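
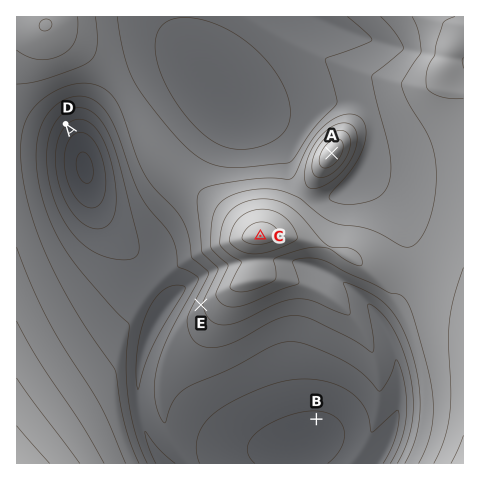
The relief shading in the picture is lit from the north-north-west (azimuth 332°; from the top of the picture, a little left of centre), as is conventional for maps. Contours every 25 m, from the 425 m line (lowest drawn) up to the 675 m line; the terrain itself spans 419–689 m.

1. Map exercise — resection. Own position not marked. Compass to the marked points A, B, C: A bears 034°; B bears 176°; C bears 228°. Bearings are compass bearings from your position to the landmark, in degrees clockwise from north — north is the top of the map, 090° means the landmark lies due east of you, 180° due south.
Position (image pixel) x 301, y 199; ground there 600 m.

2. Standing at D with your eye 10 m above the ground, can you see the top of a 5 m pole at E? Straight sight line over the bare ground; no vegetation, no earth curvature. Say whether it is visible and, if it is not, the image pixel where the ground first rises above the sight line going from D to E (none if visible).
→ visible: true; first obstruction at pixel None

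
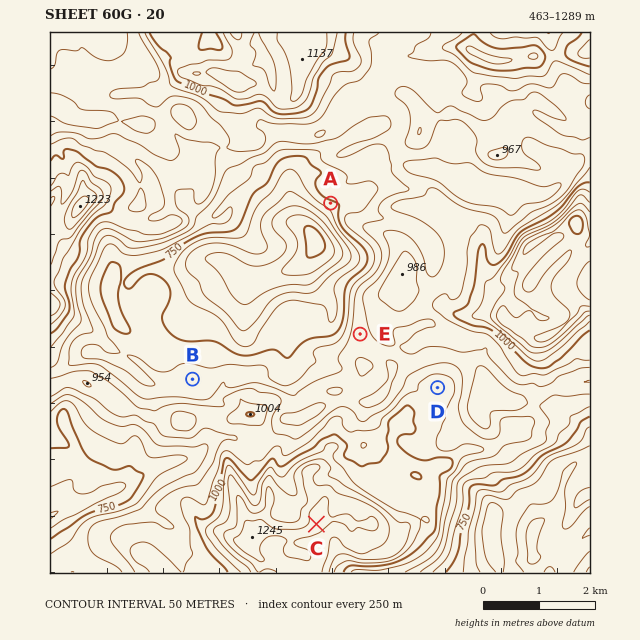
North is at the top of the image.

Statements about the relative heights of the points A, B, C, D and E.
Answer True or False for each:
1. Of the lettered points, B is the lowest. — False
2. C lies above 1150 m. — True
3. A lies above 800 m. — False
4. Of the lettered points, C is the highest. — True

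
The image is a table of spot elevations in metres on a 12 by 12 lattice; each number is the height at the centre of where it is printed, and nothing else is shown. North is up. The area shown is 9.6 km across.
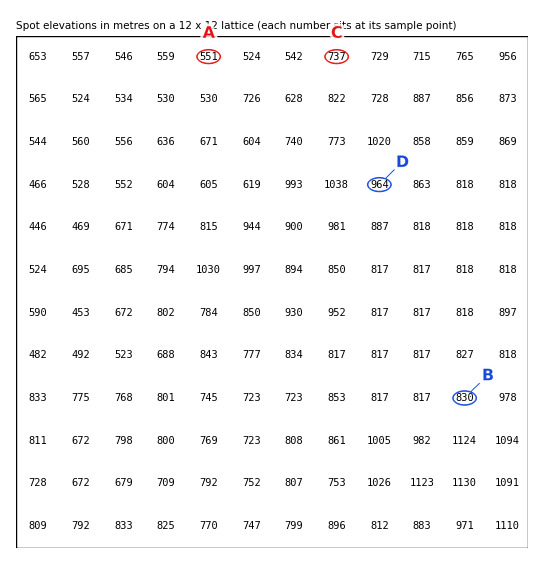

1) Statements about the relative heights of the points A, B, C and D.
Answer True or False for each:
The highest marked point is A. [False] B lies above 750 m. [True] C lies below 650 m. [False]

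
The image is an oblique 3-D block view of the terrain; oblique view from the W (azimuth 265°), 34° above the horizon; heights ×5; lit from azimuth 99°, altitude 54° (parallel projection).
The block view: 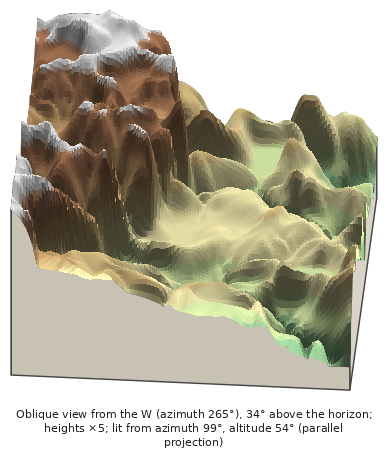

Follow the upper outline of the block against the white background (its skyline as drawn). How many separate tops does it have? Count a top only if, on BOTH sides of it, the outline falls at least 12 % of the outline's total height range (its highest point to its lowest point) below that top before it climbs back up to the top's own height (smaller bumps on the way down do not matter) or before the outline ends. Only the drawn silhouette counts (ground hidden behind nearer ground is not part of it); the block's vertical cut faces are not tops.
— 2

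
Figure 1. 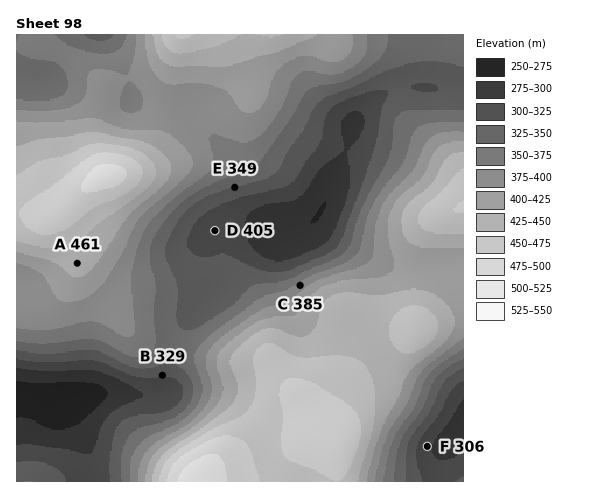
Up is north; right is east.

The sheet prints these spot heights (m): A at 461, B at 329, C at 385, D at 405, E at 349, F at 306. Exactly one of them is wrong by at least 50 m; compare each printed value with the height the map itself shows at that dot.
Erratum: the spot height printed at D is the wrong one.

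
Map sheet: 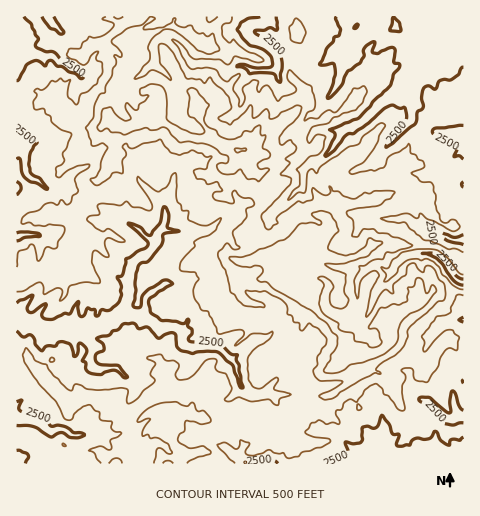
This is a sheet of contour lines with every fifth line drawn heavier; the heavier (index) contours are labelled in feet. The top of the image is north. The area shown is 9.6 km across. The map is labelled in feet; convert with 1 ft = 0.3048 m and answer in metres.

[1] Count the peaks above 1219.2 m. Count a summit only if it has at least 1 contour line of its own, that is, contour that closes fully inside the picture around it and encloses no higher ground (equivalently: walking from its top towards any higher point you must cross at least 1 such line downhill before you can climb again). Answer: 2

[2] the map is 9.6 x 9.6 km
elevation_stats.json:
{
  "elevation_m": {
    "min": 680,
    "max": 1380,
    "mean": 950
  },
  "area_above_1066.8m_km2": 20.4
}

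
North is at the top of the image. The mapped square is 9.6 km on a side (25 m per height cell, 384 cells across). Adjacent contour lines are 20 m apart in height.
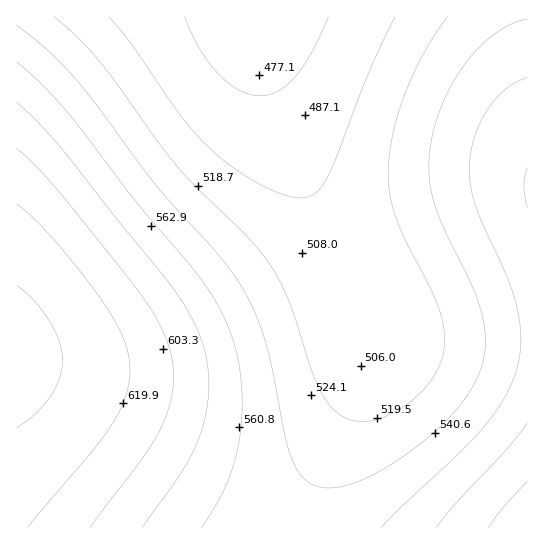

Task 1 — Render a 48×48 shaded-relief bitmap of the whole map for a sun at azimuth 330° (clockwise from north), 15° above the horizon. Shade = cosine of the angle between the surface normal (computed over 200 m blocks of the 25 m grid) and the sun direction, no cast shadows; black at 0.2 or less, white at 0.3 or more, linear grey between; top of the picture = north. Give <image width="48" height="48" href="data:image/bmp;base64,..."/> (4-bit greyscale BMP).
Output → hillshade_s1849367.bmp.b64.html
<image width="48" height="48" href="data:image/bmp;base64,Qk32BAAAAAAAAHYAAAAoAAAAMAAAADAAAAABAAQAAAAAAIAEAAATCwAAEwsAABAAAAAAAAAAAAAAABEREQAiIiIAMzMzAERERABVVVUAZmZmAHd3dwCIiIgAmZmZAKqqqgC7u7sAzMzMAN3d3QDu7u4A////AHdmZmZVVWZmZnd4iJmqq7vMzMzdzMzMy3dmZmZVVVZmZnd4iJmaq7vMzM3d3czMzHdmZmZVVVVmZmd3iJmaq7vMzd3d3d3czHdmZmZVVVVWZmd3iImaq7vMzd3d3d3dzHdmZmZVVVVVZmZ3eImaqrvMzd3d3d3d3Hd2ZmZlVVVVZmZ3eIiZqrvMzd3d3d3d3Xd2ZmZmVVVVZmZneIiZqrvMzd3d3u3d3Xd3ZmZmZVVVZmZnd4iZqqu8zd3d3u7d3Xd3dmZmZmZmZmZnd4iJmqu8zN3d3u7d3Xd3d2ZmZmZmZmZnd4iJmqu7zN3d3d3d3Yd3d3ZmZmZmZmZnd3iJmaq7zM3d3d3d3Yh3d3d2ZmZmZmZnd3iImaq7vMzd3d3d3YiHd3d3d2ZmZmZ3d3iImaqru8zM3d3d3YiIh3d3d3d3Znd3d3iImZqru7zMzN3d3IiIiId3d3d3d3d3d3iIiZmqu7vMzMzMzIiIiIiIh3d3d3d3d4iIiZmqqru7vMzMzJiIiIiIiIiIh3d3eIiIiJmaqqu7u7u7u5mZiIiIiIiIiIiIiIiIiJmZqqqqu7u7u5mZmZmZmIiIiIiIiIiIiImZmaqqqqq7u5mZmZmZmZmZmIiIiIiIiImZmZqqqqqqqpmZmZmZmZmZmZmIiIiIiIiZmZmZqqqqqpmZmZmZmZmZmZmZmIiIiIiZmZmZmaqqqpmZmZmZmZmZmZmZmZiIiIiZmZmZmZmaqpmZmZmZmqqqmZmZmZmZmJmZmZmZmZmZmqqZmZmaqqqqqqmZmZmZmZmZmZmZmZmZmaqpmZqqqqqqqqqpmZmZmZmZmZmZmZmZmaqqqqqqqqqqqqqqqZmZmZmZmZmZmZmZmaqqqqqqqqqqqqqqqpmZmZmZmZmZmZmZmaqqqqqqqqqqqqqqqqqZmZmZmZmZmZmZmaqqqqqqqqqqqqqqqqqqqpmqqqqpmZmZmaqqqqqqqqqqqqqqqqqqqqqqqqqqqqqqqqqqqqqqqqqqqqqqqqqqqqqqqqqqqqqqqqqqqqqqqqqqqqqqqqqqqqqqqqqqqqqqqqqqqqqZmqqqqqqqqqqqqqq7u7u7u7qqqqqqqqmZmZqqqqqqqqqqqru7u7u7u7u7qqqqqqmZmZmqqqqqqqqqu7u7u7u7u7u7u6qqqqmZmZmZqqqqqqqru7u7u7u7u7u7u6qqqqmZmZmZqqqqqqqru7u7u8zMzLu7u6qqqqmZmZmZmqqqqqqru7u7zMzMzMy7u6qqqqqZmZmZmaqqqqqru7u7zMzMzMzLu6qqqqqZmZmZmZqqqqqru7u8zMzMzMzMu6qqqqqZmZmZmZmqqqqru7u8zMzMzMzMy6qqqqqZmZmZmZmaqqqqu7u8zMzMzMzMzLqqqqqpmZmZmZmZqqqqu7u8zMzMzMzMzLuqqqqpmZmZmZmZmqqqq7u8zMzMzMzMzLu6qqqpmZmZmZmZmaqqq7u7zMzMzMzMzLu7qqqpmZmZmZmZmZqqqru7zMzMzMzMzLu7qqqqmZmZmZmZmZmqqru7vMzMzMzMzA=="/>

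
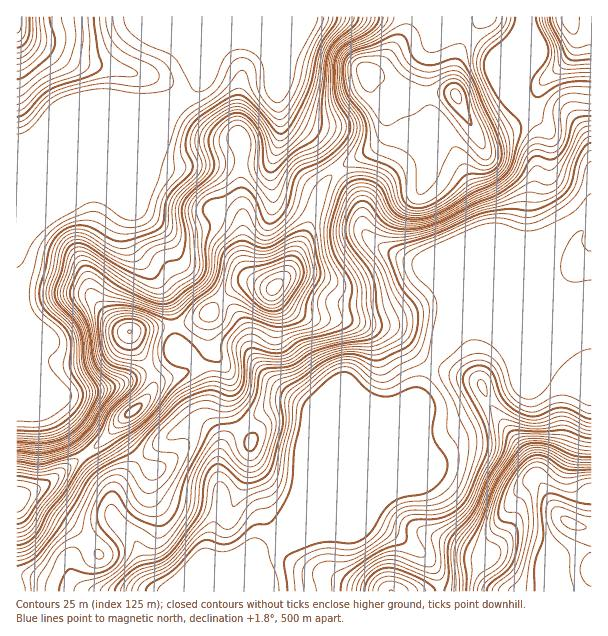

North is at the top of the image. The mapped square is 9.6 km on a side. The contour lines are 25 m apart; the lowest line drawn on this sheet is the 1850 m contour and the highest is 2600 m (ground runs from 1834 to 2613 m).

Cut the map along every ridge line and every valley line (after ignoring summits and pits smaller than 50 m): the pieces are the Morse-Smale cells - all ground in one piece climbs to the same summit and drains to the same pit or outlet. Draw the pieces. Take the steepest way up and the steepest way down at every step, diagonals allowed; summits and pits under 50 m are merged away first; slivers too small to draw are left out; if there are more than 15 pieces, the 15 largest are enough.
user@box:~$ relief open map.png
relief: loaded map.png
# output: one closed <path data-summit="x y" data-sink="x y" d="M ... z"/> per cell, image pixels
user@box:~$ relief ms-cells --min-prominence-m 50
<path data-summit="275 287" data-sink="264 591" d="M338 170l-14 15-16 43-16 38-8 12-9 10-32-5-15 9-24 24-16 8-14 2 1 15 25 27 6 12 0 36 14 22 0 6-11-14-12-4-9 1-24 13-38 36-11 13-3 9 0 17 4 6-9 3-20 16-9 9-8 12 2 14 11 14 7 3 173 0 1-8-10-21-1-9 26-14 15-18 122-120 6-19 16-27 1-17 6-22-1-21-5-9-15-15-2-6-3-4-20-6-21-10-11-10-5-9-2-26-11-18z"/><path data-summit="572 524" data-sink="264 591" d="M480 330l-18 1-24 23-16 29-6 19-122 120-11 12-1 4 9 0 23-8 24 0 19-8 12-2 27 15 26 18 11 13 6 13 2 13 151-1 0-258-106-1z"/><path data-summit="456 96" data-sink="264 591" d="M525 16l-114 0-3 14-23 32-8 8-11 2 4 14 10 13 5 11 0 27-10 11-37 22 22 31 2 26 5 9 11 10 21 10 20 6 3 4 2 6 15 15 6 13 0 17-6 22-1 15 20-20 6-3 84-85 10-17 24-17 10-2 0-58-4-14-10-11-11-5-18 4-6-2-25-25 0-16 5-12 0-38 3-9z"/><path data-summit="275 287" data-sink="194 17" d="M254 16l-60 1 0 37 8 23-6 10-20 16-10 14-36 92 0 34 8 14 16 18 10 16 6 15 4 19 14-1 16-8 24-24 15-9 32 5 9-10 8-12 16-38 16-43 14-15-18-24-12-13-18-11-7-6-6-20-1-36-14-33z"/><path data-summit="129 332" data-sink="194 17" d="M138 103l-18 1-91 40-13 2 2 202 6 18 29 30 15 0 45-10 36-16-1-5-16-26-2-7 17-4 24-2 3-2-4-18-6-15-10-16-16-18-10-18 0-18 4-17 13-30 19-54 10-15z"/><path data-summit="17 17" data-sink="194 17" d="M194 16l-11 0-5 10-13 11-7 0-12-5-8-6-4-10-117 0-1 128 13 0 96-41 49 1 8-4 14-13 6-10-8-23z"/><path data-summit="456 96" data-sink="194 17" d="M410 16l-156 1 8 10 14 33 1 36 6 20 7 6 18 11 12 13 18 23 37-21 10-11 0-27-5-11-10-13-4-14 11-2 8-8 23-32 2-9z"/><path data-summit="392 591" data-sink="264 591" d="M369 520l-7 0-24 10-24 0-23 8-10 0-21 10-7 6 0 4 11 26 0 7 176 1-1-13-9-18-20-17z"/><path data-summit="275 287" data-sink="264 591" d="M591 211l-9 1-24 17-10 17-82 83 14 1 6 2 105 0z"/><path data-summit="17 500" data-sink="264 591" d="M86 456l-14 7-25 21-21 9-10 7 1 76 16 1 26 9 25 6 6-1-7-2-9-8-4-11 0-9 8-12 9-9 20-16 9-3-4-6-2-26z"/><path data-summit="567 17" data-sink="264 591" d="M591 16l-64 0-4 17 0 38-5 12 2 19 19 19 7 5 21-4 11 5 10 11 3 13z"/><path data-summit="132 411" data-sink="264 591" d="M177 356l-7 0-20 13 4 9 0 8-9 15-20 15-21 24-19 15 24 31 4 12 5-13 23-25 23-20 24-13 9-1 12 4 11 14 0-6-14-22 0-36-6-12-8-8-9 0z"/><path data-summit="17 500" data-sink="194 17" d="M17 313l0 186 30-15 38-29-37-53-6-16-14-14-9-15z"/><path data-summit="132 411" data-sink="194 17" d="M150 370l-37 16-36 8-24 2-11-11 0 4 12 22 32 43 18-14 21-24 20-15 9-15 0-8z"/><path data-summit="129 332" data-sink="264 591" d="M173 325l-43 7 6 16 14 20 20-12 7 0 6 4 9-1-17-18z"/>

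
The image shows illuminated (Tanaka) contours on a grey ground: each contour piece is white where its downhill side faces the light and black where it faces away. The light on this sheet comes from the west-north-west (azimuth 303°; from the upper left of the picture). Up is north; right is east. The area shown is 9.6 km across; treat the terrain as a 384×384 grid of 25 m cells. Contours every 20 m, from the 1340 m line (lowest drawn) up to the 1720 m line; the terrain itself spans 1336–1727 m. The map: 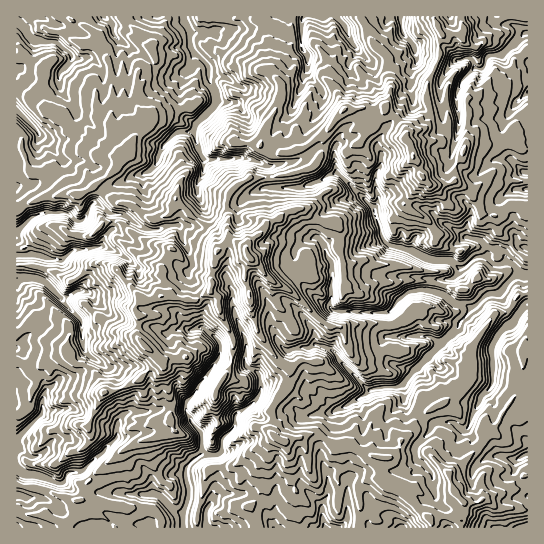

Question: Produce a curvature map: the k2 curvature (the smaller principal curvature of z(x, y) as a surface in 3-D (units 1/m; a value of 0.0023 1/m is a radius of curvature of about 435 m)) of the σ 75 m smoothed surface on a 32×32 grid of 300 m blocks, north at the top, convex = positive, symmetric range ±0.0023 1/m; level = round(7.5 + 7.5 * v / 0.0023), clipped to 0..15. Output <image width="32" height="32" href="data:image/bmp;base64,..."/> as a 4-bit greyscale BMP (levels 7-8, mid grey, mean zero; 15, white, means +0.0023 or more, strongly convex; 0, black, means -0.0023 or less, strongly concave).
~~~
<image width="32" height="32" href="data:image/bmp;base64,Qk12AgAAAAAAAHYAAAAoAAAAIAAAACAAAAABAAQAAAAAAAACAAATCwAAEwsAABAAAAAAAAAAAAAAABEREQAiIiIAMzMzAERERABVVVUAZmZmAHd3dwCIiIgAmZmZAKqqqgC7u7sAzMzMAN3d3QDu7u4A////AGZ3d2dnRlVmaINHdUdnZGVVZ4d2YzZHd3hlV2Z2V2dmZjV2RDg2VmdmZVd4h1hHZyJQJ3dlOHd3ZYRmdmRnR2dkaEGGZUEUd1Zmd4hWZnRDSFR0JneQQkeHZoZ2dHZnhzNodjh4IGCGZWZ3d3ZVSHeCU1ZURgeCBmZkJYZXiDZ3dFd6ZmYglHB3ZoECSIdid3dVZUdXYDdSZ2dBdxVmg2d3eDNUd5gFFnaGB3VxV4J4Z3YneYV5BwcjEWdlVBZxaHZ3JmVFMTQlWTiHZVRiZxVncFVIZVVwdHRhAACIdDdhWAAkV3h2cIJWMZhzAhRSNzFIVmRmVWJUZIJ2Z2ZUd1VlJIdSdlV0hlaCd3dyEiRWRXEANmk1lYZlc3RABIZUVSiHZGUiRWZnVkeHF2RzNnYwAAQ0dmVVZ3d2mAeGOEh3d3hEh1hhdkZndUEnZWVmV2Z3dkVncIh0MgUVNmlnZ3R3dmZ1FoJEUTWCRyd3VVZzdWd3iFSAQyd3ZGdEdmV2WIJXd3dhMolXZ2dHVpZzd3gGdmd3h2BYJ1ZWZnVmYndXaHV3d4doE1ZzdIdnRmGHZHdHhndmZzY1c1VVVzdAh4ZnRoZ3dkZGiHY4Z1ZGRRR3d4FHZXdlZ3d2J3NnVGExJ1Mnd0eIVmZ3c3dFhhV3Z2NHZ3RmVkdmZ3RWJ3Y4dWZm"/>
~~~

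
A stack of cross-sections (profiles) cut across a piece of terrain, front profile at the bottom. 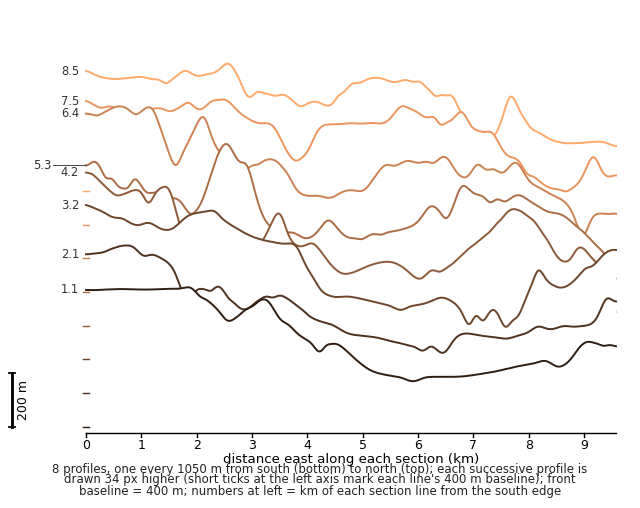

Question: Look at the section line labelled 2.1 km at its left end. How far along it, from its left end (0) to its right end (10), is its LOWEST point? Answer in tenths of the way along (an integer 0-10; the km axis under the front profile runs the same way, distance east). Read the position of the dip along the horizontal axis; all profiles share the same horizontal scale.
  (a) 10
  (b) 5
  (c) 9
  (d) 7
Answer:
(d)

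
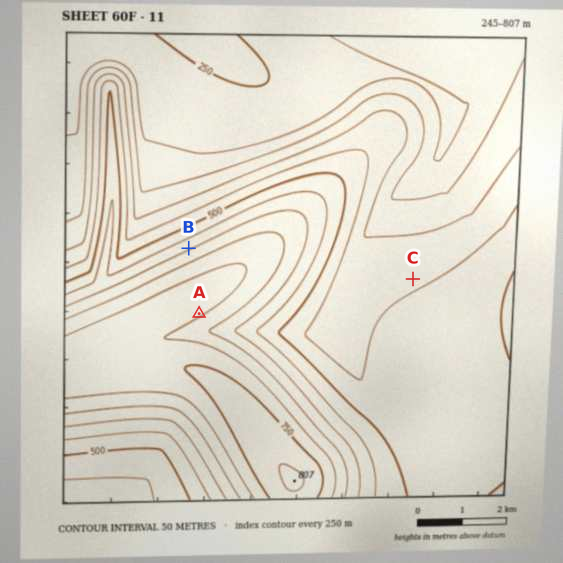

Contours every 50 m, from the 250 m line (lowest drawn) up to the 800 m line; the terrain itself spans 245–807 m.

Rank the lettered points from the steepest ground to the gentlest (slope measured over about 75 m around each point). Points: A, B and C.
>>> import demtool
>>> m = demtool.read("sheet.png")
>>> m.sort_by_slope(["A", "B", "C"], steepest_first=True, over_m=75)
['B', 'A', 'C']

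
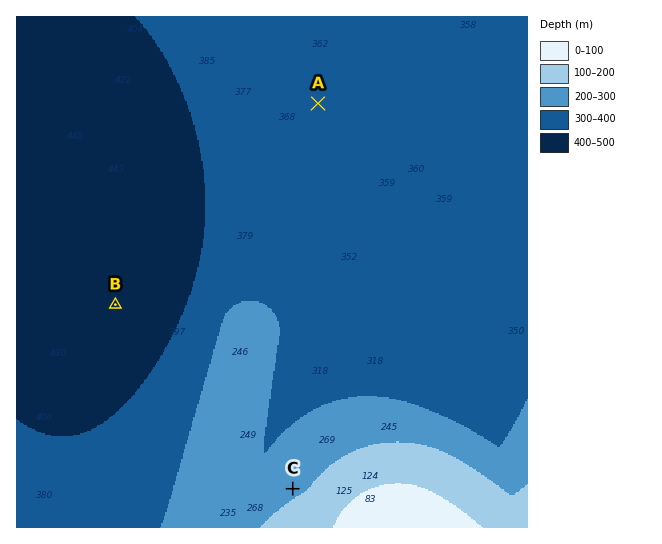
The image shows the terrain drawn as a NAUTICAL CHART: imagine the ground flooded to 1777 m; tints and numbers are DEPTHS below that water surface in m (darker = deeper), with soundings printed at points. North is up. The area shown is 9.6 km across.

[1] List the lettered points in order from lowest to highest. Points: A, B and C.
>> B A C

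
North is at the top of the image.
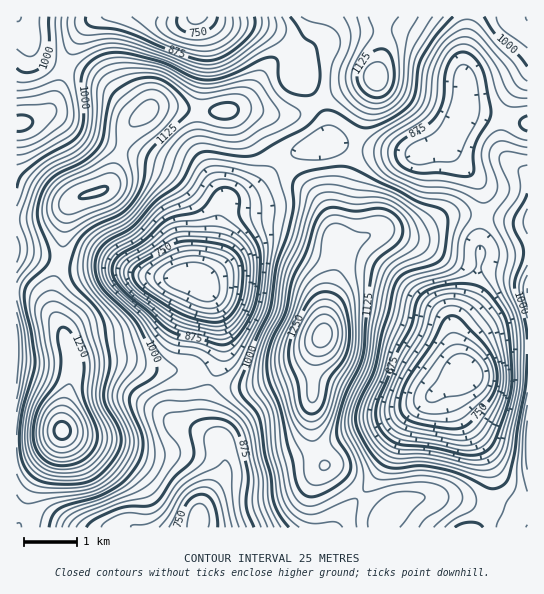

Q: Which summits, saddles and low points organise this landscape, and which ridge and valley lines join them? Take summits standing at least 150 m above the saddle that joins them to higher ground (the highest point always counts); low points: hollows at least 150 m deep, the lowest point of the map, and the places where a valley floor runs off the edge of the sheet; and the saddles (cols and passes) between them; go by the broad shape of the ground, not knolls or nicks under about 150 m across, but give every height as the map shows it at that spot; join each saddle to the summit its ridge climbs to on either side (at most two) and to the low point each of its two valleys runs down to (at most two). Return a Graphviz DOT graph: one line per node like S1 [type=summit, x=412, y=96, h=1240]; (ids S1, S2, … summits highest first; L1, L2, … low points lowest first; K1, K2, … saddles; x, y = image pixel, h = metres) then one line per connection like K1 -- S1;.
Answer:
graph terrain {
  S1 [type=summit, x=62, y=430, h=1386];
  S2 [type=summit, x=322, y=335, h=1365];
  S3 [type=summit, x=377, y=78, h=1171];
  L1 [type=low, x=193, y=278, h=625];
  L2 [type=low, x=463, y=373, h=651];
  L3 [type=low, x=198, y=521, h=710];
  L4 [type=low, x=197, y=17, h=714];
  K1 [type=saddle, x=23, y=511, h=1047];
  K2 [type=saddle, x=318, y=102, h=1008];
  K3 [type=saddle, x=281, y=162, h=980];
  K4 [type=saddle, x=355, y=147, h=979];
  K5 [type=saddle, x=211, y=379, h=952];
  K1 -- S1;
  K1 -- L1;
  K1 -- L3;
  K2 -- S1;
  K2 -- S3;
  K2 -- L2;
  K2 -- L4;
  K3 -- S1;
  K3 -- S2;
  K3 -- L1;
  K3 -- L2;
  K4 -- S2;
  K4 -- S3;
  K4 -- L2;
  K5 -- S1;
  K5 -- S2;
  K5 -- L1;
  K5 -- L3;
}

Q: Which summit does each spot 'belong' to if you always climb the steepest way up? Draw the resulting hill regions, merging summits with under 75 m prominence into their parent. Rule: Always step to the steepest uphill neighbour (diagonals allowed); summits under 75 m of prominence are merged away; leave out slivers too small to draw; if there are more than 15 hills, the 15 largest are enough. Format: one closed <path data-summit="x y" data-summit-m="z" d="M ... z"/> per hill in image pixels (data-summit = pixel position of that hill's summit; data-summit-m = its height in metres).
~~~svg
<path data-summit="322 335" data-summit-m="1365" d="M447 143l-8 5-18 5-46-2-32-7-21 0-31 11-37 34-30 14-5 16-7 40-7 12-10 8 16 16 9 27 3 27-16 46-2 27 4 8 11 12 5 19 0 6-4 10-20 29-3 22 330-1 0-181-19-1-15 4-28 23-6-7-5-19-2-16 3-9 15-23 5-16 4-20 3-71-11-17-20-20z"/><path data-summit="62 430" data-summit-m="1386" d="M23 253l-7 1 0 273 181 1 4-22 20-29 4-10-4-22-16-23 2-27 16-46-3-27-9-27-14-15-6-3-32 0-46-10-44-2z"/><path data-summit="99 191" data-summit-m="1253" d="M197 16l-96 0-16 10-16 28-12 40-6 15-21 12-14 4 1 128 13 2 39 10 44 2 46 10 39 2 7-8 8-16 11-56-15-26-10-28-2-27 7-45 1-26z"/><path data-summit="377 78" data-summit-m="1171" d="M467 16l-260 1 15 6 23 1 17 4 15 8 7 7 11 18 2 13 14 16 13 24 3 7-2 23 18 0 32 7 46 2 24-8 7-8 11-23 2-11-1-52 3-10z"/><path data-summit="527 290" data-summit-m="1076" d="M475 112l-12 1-15 29 0 5 4 7 20 20 11 17-3 71-4 20-5 16-15 23-3 9 4 27 8 15 29-23 15-4 19 0 0-222z"/><path data-summit="17 17" data-summit-m="1051" d="M99 16l-83 1 1 107 13-3 21-12 6-15 12-40 8-16 9-13z"/>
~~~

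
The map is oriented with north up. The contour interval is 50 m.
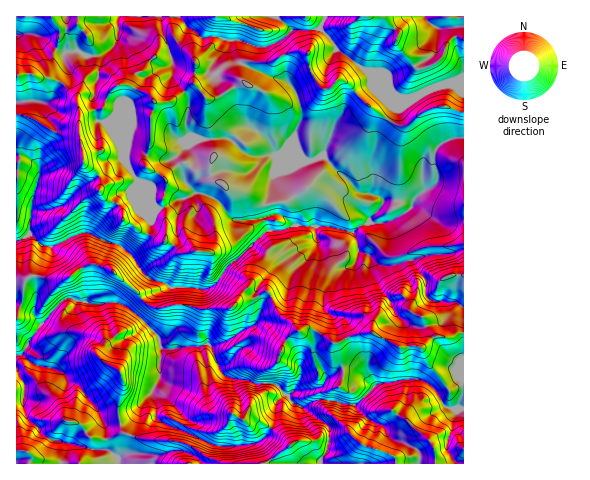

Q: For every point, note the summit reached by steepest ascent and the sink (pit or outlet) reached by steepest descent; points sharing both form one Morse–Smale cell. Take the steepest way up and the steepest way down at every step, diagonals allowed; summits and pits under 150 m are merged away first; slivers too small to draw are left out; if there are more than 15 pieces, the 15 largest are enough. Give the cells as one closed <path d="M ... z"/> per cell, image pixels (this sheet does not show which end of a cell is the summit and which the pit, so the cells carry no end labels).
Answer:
<path d="M179 16l-18 1 2 17 9 26-1 4-6 3-10-3-21-25-15-8-5 15-15 10-14 0-7-5-12 1-2 8 3 9-7 9-8 20-5 4-25-1-6 2 0 52 4 0 1-12 14-22 19 11 23 2 3 3 4 27 15 11 2 6-2 9 9 10 8 3 4 4 5 14 19 12 17 8 11 3 10 9 13-3 29 3 11 8 34-31-3-12-14 2-20-1-16-20-23-7-8-10-10-24 12-14 8-4 33-2 9 6 12-14 4-1 16 12 7 15 9 4 17 0-8-21 8-20 0-8-5-16-10-14-14-3-31-14-4-4-7-20-13-3-16 1-7-7-6-2z"/><path d="M280 214l-7 0-7 4 3 12-36 32 16 23-18 23-32 1-10-4-34 3-8-4-11-14-25-21-14-5-14 3-19 13-33-4-7 6-7 0-1 181 184 0-3-5-14-7-12 0-12 5-14-2-19 0-3 2 6-22 9-18 1-8-14 15-13 3-7-2-7-14-22-26-8-3-5-8-9-5-19-3-13-10 18-30 18-20 9-7 24 6 28-1 17 11 22 22 4 12-2 31-7 12 3 11 0 16 2 2 56 25 21 1 24-4 14-17 3-22 8-10-11-9-20 0-5-4-23-4-8-13-6-16 19-8 23-14 10-23 25-16 6-16 14-12 8-12-1-20-22-1z"/><path d="M328 226l-12 2 0 18-8 12-14 12-6 16-25 16-8 21-25 16-19 8 10 25 4 4 23 4 5 4 24 1 16 18 7 4 5 0 13-7 38 4 22-20 40-5 7 2 9 8 13 19 16 1 1-159-16 4-22 1-29 9-15 2-6-3-8-9-9-3-6-19z"/><path d="M320 29l-28 1-12 10-16 8-9-2-14-6-9 0 0 2 6 18 4 4 31 14 14 3 9 11 6 19 0 8-8 20 6 15 5 7 8 0 10-5 34 35 20 5 7 6 21 0 7 4 3-7 17-11 5-7-3-12 0-15 3-7 15-9 12-1 0-48-8-1-4-3-10 0-30 13-15 0-6-3-8-4-11-11-4-9-32-21-4-9z"/><path d="M253 129l-4 1-12 14-9-6-33 2-8 4-12 14 10 24 8 10 23 7 16 20 20 1 28-6 13 11 23 2 12-1 26 6 6-6 8-2 13-17 3-6-5-4-22-6-34-35-10 5-33-3-6-4-5-13z"/><path d="M38 121l-6 3-10 16-2 15 8 2 11 11 0 8-8 30-1 29 10 10 12 2 29-14 8 0 15 8 16 5 14 12 13 19 15 5 9 6 11-1 25 2 12-9 6-10 8-8-6-8-31-4-14 3-10-9-11-3-17-8-19-12-5-14-4-4-8-3-9-10 2-4-2-11-15-11-4-27-3-3-23-2z"/><path d="M73 298l-6 0-9 7-18 20-18 30 13 10 19 3 9 5 5 8 8 3 22 26 7 14 7 2 13-3 10-9 8-12 10-10 7-13 2-25-2-15-24-25-17-11-28 1z"/><path d="M418 379l-40 5-22 20-38-4-16 7 14 11 10 5 4 7-2 19-8 11 0 3 143 1 1-54-17-2-10-16-9-8z"/><path d="M463 16l-187 1 16 13 28-1 12 12 4 9 32 21 4 9 11 11 14 7 15 0 30-13 10 0 4 3 8 0z"/><path d="M25 156l-5 0 0 5-4 1 1 120 7 0 7-6 33 4 19-13 14-3 14 5 41 37 13 2 6-3 18 0 10 4 32-1 17-21-1-8-9-9-4-8-6 3-11 18-10 6-25-2-11 1-9-6-15-5-13-19-14-12-16-5-15-8-8 0-29 14-12-2-10-10 1-29 8-30 0-8-7-8z"/><path d="M463 137l-11 1-15 9-3 7 0 15 3 12-5 7-15 9-5 9-7-4-20-2-16 22-9 4-7 6 7 20 8 2 10 10 12 2 36-11 22-1 16-5z"/><path d="M152 393l-9 9-3 7-4 12-7 13-5 21 21-1 14 2 12-5 12 0 14 7 4 6 119 0 8-15 2-15-2-9-24-17-11-5-8-9-9 9-3 22-14 17-14 3-24 1-11-2-52-24-2-2 0-16z"/><path d="M118 16l-101 0-1 18 16 0 8 2 23 17 15-2 7 5 14 0 11-6 8-10z"/><path d="M32 34l-16 1 1 67 32-1 11-23 7-9-4-16-18-15z"/><path d="M276 16l-97 1 10 12 6 2 7 7 16-1 9 3 14 0 14 6 9 2 16-8 11-9z"/>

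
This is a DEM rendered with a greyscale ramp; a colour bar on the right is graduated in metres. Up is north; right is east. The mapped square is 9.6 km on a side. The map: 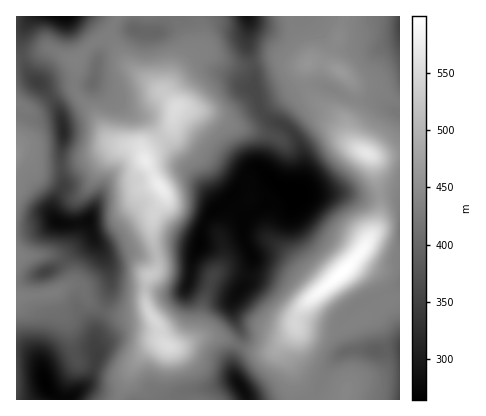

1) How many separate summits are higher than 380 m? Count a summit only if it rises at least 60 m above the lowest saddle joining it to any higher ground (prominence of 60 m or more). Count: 3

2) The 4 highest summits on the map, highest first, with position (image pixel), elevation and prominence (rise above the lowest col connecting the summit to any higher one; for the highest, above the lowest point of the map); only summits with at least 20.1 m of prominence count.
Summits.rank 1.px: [342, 272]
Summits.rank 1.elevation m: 600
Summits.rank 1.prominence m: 336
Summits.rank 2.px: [160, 186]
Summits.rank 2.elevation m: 576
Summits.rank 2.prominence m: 166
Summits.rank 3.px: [366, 154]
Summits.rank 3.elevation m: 567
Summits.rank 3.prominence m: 104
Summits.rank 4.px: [176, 108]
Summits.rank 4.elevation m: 554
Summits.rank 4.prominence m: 26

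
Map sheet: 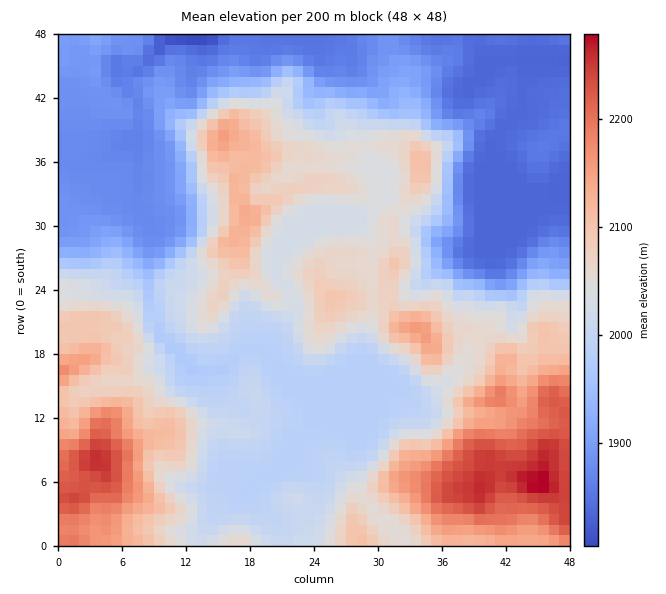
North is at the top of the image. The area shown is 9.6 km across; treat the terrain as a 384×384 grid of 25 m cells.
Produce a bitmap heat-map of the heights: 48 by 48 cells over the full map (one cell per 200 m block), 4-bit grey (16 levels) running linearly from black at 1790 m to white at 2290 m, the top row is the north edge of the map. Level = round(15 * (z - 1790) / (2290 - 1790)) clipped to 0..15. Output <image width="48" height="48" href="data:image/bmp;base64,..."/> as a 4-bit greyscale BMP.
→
<image width="48" height="48" href="data:image/bmp;base64,Qk32BAAAAAAAAHYAAAAoAAAAMAAAADAAAAABAAQAAAAAAIAEAAATCwAAEwsAABAAAAAAAAAAAAAAABEREQAiIiIAMzMzAERERABVVVUAZmZmAHd3dwCIiIgAmZmZAKqqqgC7u7sAzMzMAN3d3QDu7u4A////AMzLu6qZiHd4iHd3d3iJqYiImqqqq7u7vMzLu6qYh3Z3d3Zmd3eJmYiJq7u7vLu7zczLy6qZiHZmZmZmZ3eJmIiJq8zMzMzM3t3czLqqmHdmZmZnd3eJiImrvN3e3d3d3t7d3cupiHZmZmZnd2d4iJqrzd7u7d3u7t3d3cupd3ZmZmZmZmZ4iau8zd7u7e7/7t3d7cuod3ZmZmZmZmZ3eKu8zd3u7u7/7t3u7cuYiIdmZmZmZmZmZ4q7vN3e7u7u7c3u7cuZmYdmZmZmZmZmZnmqq83e7t3u7cze3cuqqYdmZmZmZmZmZniZmrzd3d3e7brN3LqqqYd3d3ZmZmZmZmd3eJvMzMzd3aq8zLqaqYd3d2ZmZmZmZmZmZ4mru7zM3amry6mZmYdmZmZmZmZmZmZmZ3mqu7vN3ZmaqqmYh3ZmZnZmZmZmZmZmZ4mrzLvN3ZmZmZmIdmZmZnZmZmZmZmZmZ4iavLu93LqZiIiHZmZmZmZmZmZmZmZmd3iJq6q7zMupmZh3ZlZmZmZmZmZmZmZnmYeImqmqq7u6mZh3ZWZmZmZmZnZmZmd4qpiImqmaqpqqqZh2VmZmZmZmZ4dmZniJqpiIiZmZmZmZmZh2Znd2ZmZmeIh3Z4mqupiIiIiZmZmZmZhmZ3h3ZmZmeIiId5q7upiIiHiZmZmZmYdmZ3iHZmZ3eJmYiImqqYiIiHeIiIiIiHdmd3iIdnd3eJmZmImImId3d3Z4iHd3d3dWd3iJh3iHeJmZmJiHeHZmVVZ3d3d3dmZWd3eJiIh3iJmZiJl3Z2VUM0VmVXdmdmVWZ3eImYd3iZiIiJmHZVQyIiNERFVVZlREVneJmYd3iJiIiJmXZTIiESI0M0REVUMzRWiaqod3eIiIiImXVDIRERIjMzM0REMzNFeaqph3d3iIiIiHVDIhEREiMjMzMzMzM0Z5qqh3d3d3eIiGVEMhERESIjMzMzMjM0Z4qqmHd3d3d4h3ZUMhERERITMzMzIzM0Z4qqqYd3d3d4iHdlMhERERETMzMzIzM0Z4qpmZiHeIh3eIh1MhERERETMzMzIzNFeJqpiZmYiIh3eJl1IRERERETMzMzIjNFeZqpmIiZmIh3eJmFMREREhETMzMzIjNFiZqqmYiIiId3eJqFMhEREiETMyIiIjNGiqqqqYiIiIh4iKmGQhERIiIjMzIiIjNHmrqqmYiIiIiIiJmGUyESIiIjMzIiIjRXmrqqmIh3d3d4iIdmUyERIiIjMzMzIzRniaqpmId2Z3d3ZmVEMyIREiIjMzMzIzRFaJqZiHdmZ2ZVVVQyIiIhESIjMzMzIzQzRnh3d3ZVZVVERVQyIiIhESIjMzMyIzMzNFZWZ3VEREQ0REMiERIhESIjMzMiMzMyM0REVmZDMzMzREMyEREiERIjMzIiIjMiIzMzNFQyIiIzMzMyIRERERETMzIiIiIiIiMiIzMiIiIzMzMiIhERERETMzMzMhIiESIiIiIiIiIzMyIiIhERERETM0MzMhEQASIiIiIiIiIzMyIiIhIiISIg=="/>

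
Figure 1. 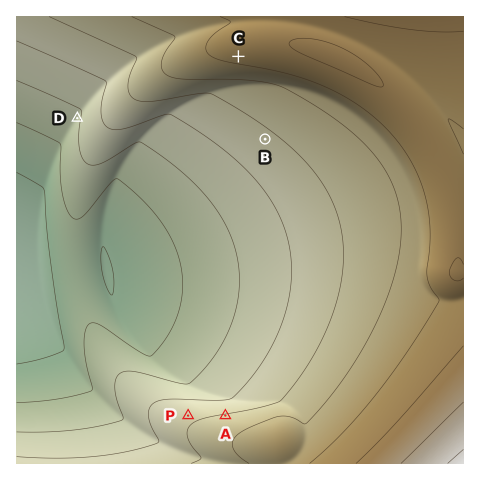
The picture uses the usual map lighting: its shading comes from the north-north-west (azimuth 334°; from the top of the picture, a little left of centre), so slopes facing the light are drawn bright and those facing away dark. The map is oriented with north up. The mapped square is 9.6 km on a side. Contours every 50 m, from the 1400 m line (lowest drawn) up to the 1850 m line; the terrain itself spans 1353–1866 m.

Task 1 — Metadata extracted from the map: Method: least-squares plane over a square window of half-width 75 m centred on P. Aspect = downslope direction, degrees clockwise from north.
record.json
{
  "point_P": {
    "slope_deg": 4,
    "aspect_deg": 341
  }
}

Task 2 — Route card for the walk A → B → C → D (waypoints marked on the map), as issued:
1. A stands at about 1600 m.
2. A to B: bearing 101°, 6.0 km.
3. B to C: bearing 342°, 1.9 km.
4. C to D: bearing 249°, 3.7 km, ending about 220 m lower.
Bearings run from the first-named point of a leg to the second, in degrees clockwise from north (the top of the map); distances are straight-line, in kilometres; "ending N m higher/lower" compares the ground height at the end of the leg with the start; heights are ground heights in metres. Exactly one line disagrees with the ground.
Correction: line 2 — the bearing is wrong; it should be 008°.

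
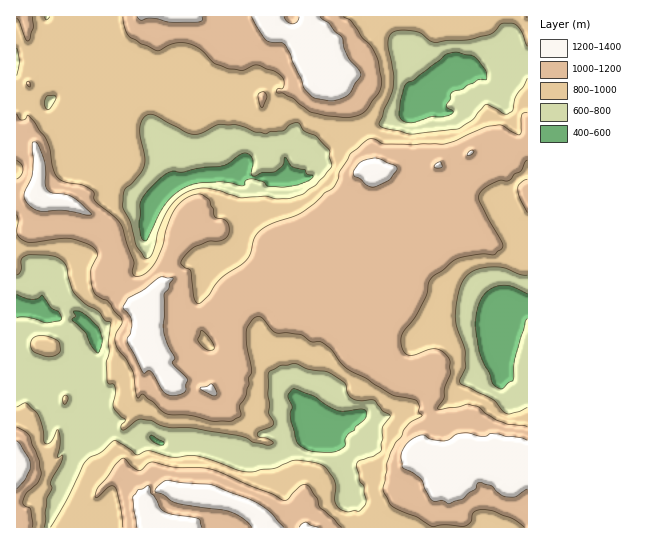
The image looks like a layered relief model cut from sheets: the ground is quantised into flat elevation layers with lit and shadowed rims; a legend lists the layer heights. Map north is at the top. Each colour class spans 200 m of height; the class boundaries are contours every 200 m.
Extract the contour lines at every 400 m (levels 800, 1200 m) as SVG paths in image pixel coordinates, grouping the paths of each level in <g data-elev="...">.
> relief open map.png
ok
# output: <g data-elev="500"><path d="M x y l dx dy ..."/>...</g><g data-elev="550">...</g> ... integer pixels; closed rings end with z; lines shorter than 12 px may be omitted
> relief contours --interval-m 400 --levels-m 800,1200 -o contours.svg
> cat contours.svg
<g data-elev="800"><path d="M45 527l2-28 5-10-1-7 10-19 2-6-1-2-4 3-1-1 3-14-1-10-1-3-1 0-6 11-2 3-4-1-3-17-5-13-11-10-9 4"/><path d="M527 407l-8 5-12 2-4-3-10-12-33-16 0-4 6-12-1-14-8-26-2-10 2-15 3-16 6-9 6-6 14-4 13 0 8 2 14 6 6 0"/><path d="M63 403l2 2 3-4 0-4-2-2-3 3z"/><path d="M48 357l6-1 5-3 1-3-1-8-13-6-7 0-5 1-3 6 1 7 5 3z"/><path d="M17 275l4-5 0-11 5-4 21 0 11 3 8 8 3 12 6 16 11 10 13 8 6 8 5 2-2 21 1 8-3 12 1 18 2 3 5 1 1 2 0 7-2 11 1 4 7 7 4 3-4 7 1 4 4-1 11-9 5-1 9 1 15 7 25 1 46 7 10 3 7 5 13 2 4 0 2-2-2-2-5-3-7-1-2-3 2-3 12-4 3-4-5-10 1-8-2-11 1-21 12-8 13-2 15 6 21 4 15 10 3 11 3 4 8 3 15-1 8 10 8 5-8 12 1 11-2 13-8 6-14 4-2 2 3 18 4 5 2 15-1 4-6 6-12 1-9-5-3-6 1-15-2-7-9-12-8-4-23-3-20 8-21 4-8 0-48-16-24 1-24-6-12 4-6-5-16-10-4 2-9 10-12 5-5 5-18 37-17 28"/><path d="M146 258l-10-12-6-24-7-13-1-4 3-15 14-15 5-9 1-9-5-27 2-9 4-5 4-2 5 1 30 17 9 2 8-1 13-7 6-2 16 1 18 7 11 2 5-3 12 0 7-6 8-2 5 7 14 6 12 14 0 7 3 8-2 4-15 16-12 9-12 4-14 1-12-3-24 2-20-7-15-3-12 1-9 4-10 8-8 10-8 19-6 23-3 4z"/><path d="M47 110l-3-5 2-8 3-2 6 1 1 2-2 4-4 7z"/><path d="M527 78l-4 9-7 10-3 14-6 3-4 0-17-10-13 15-14 10-45 5-28-5-7-4 14-38 1-13-6-31 1-6 4-5 9-2 13 1 7 3 9 8 6 0 9-1 27-2 18-5 11-11 11 0 4 2 4 5 6 16"/><path d="M17 48l2 14-2 14"/></g><g data-elev="1200"><path d="M202 527l-2-6-2-2-25-5-11-4-8-14-3-3-1-6-3-1-4 3-5 1-5 7 4 30"/><path d="M284 527l-13-14-13-10-46-18-46-5-7 5-4 5 1 3 7 2 8 6 6 2 54 9 12 7 8 8"/><path d="M319 527l-8-1-5-4-4 2-3 3"/><path d="M17 489l8-9 5-10 0-4-1-8-8-13-4-4"/><path d="M527 440l-5-2-31-5-8 4-14-4-8 0-6 2-6 5-6 1-13-2-5-4-4 0-7 3-7 5-5 8-1 6 1 10 19 12 9 19 4 3 8-1 7 4 13-5 7-6 7-4 1-4 2-3 12 4 7 7 7 4 10 0 12-8"/><path d="M170 395l7 0 7-2 2-3 0-5 2-4-2-4-13-14 2-5-7-12-4-12 0-40 5-5 1-6 3-5-11-1-4 1-16 13-14 7-5 9 7 10 2 5-1 11-4 5 0 4 15 29 3 2 4-2 2 1 11 18z"/><path d="M212 395l3 1 2-2-4-9-2-1-5 3-6 0 2 3z"/><path d="M82 214l7 1 3-1-20-17-8-3-11-1-6-4-2-6 0-21-7-18-3-2-2 0 0 31-9 20 0 4 2 5 5 5 9 4 23-1z"/><path d="M368 186l6 1 14-6 9-10 0-4-20-9-10 1-6 3-7 8 0 5 7 4z"/><path d="M434 167l8 0-1-5-5 1z"/><path d="M467 155l4 0 3-4-1-1-3 1z"/><path d="M137 17l4 3 12-2 22 4 24 0 3-1 0-4"/><path d="M252 17l14 23 5 2 11 1 4 3 15 33 2 8 7 8 5 3 19 3 9-3 6-4 12-20-3-5-10-12-4-10-2-10-7-6-6-8-9-6"/><path d="M299 17l-2 5-4 2-6-2-3-5"/></g>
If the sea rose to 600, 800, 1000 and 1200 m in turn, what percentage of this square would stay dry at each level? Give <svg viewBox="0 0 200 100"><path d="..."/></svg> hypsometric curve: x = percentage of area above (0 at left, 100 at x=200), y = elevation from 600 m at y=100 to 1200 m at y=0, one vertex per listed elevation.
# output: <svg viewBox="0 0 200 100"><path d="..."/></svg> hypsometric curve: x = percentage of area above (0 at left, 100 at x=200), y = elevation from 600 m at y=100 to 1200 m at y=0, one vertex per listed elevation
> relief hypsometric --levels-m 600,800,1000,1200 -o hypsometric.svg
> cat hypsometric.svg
<svg viewBox="0 0 200 100"><path d="M188 100l-39-33-63-34-68-33"/></svg>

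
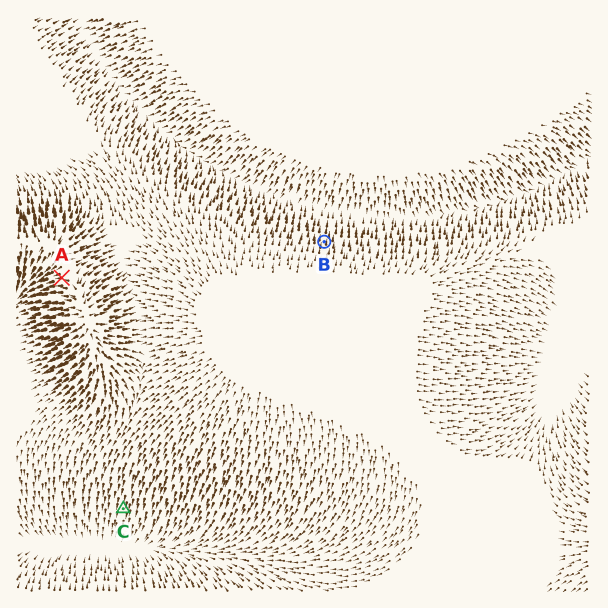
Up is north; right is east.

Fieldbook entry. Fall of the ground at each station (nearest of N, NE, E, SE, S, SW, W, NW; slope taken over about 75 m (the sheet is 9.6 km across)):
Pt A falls W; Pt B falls N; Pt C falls S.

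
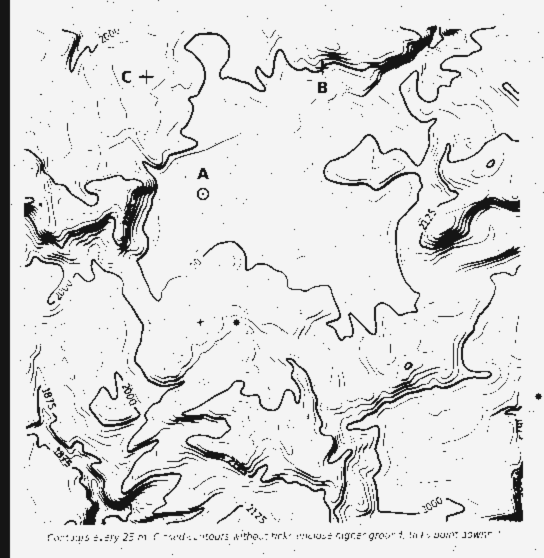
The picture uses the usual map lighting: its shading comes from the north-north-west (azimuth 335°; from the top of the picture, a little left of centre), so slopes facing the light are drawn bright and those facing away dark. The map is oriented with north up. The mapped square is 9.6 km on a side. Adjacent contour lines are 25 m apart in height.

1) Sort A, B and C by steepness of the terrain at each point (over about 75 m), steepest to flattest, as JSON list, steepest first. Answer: ["B", "C", "A"]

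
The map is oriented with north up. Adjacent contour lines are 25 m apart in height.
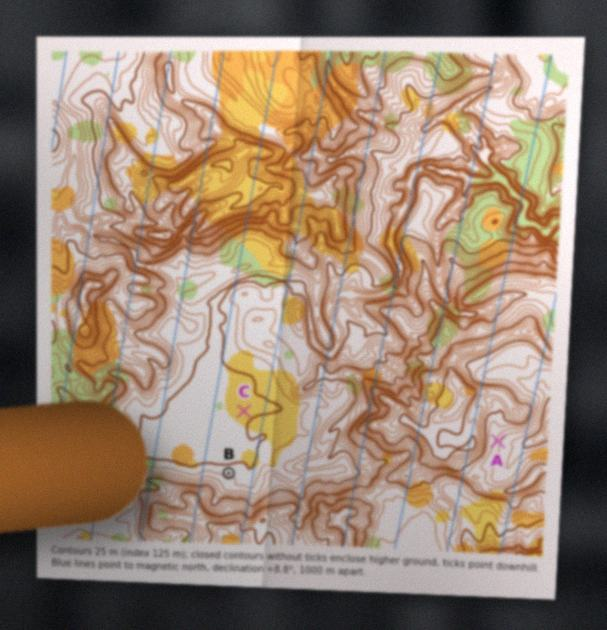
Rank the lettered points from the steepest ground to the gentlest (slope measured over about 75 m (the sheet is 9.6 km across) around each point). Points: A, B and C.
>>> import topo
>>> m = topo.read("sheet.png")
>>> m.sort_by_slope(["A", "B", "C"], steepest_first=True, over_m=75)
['A', 'B', 'C']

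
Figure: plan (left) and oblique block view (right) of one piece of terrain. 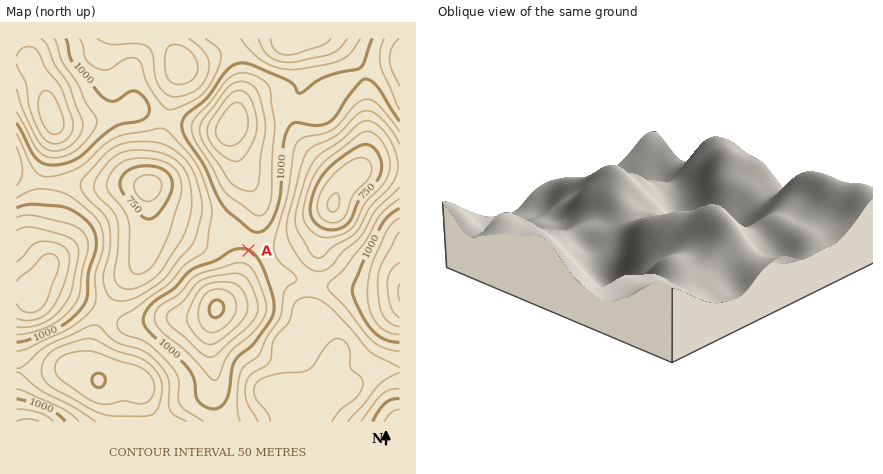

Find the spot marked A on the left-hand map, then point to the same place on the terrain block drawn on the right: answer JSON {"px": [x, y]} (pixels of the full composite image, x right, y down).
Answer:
{"px": [628, 215]}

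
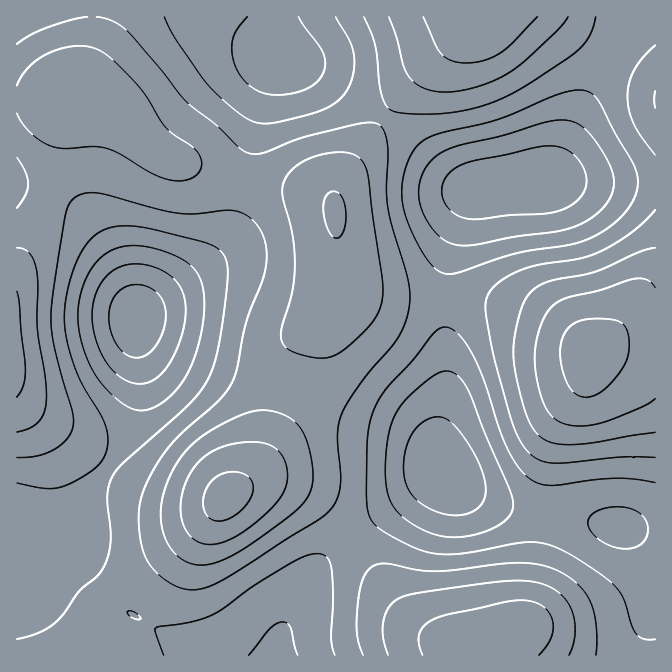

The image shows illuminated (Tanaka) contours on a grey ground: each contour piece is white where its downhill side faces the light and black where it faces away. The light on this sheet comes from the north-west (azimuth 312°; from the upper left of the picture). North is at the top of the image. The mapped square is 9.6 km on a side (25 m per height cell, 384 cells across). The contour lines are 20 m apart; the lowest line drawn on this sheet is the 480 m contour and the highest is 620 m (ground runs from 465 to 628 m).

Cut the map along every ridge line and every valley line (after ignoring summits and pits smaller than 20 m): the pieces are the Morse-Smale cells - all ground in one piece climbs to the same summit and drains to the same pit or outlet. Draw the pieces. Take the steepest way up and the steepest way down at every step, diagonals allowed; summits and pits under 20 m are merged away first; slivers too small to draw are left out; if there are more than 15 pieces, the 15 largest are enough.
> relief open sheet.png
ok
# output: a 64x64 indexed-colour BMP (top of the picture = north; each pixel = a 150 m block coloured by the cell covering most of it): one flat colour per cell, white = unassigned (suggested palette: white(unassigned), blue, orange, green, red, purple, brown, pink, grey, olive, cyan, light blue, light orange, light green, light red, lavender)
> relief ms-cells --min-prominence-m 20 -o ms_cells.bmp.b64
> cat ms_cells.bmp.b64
<image width="64" height="64" href="data:image/bmp;base64,Qk12CAAAAAAAAHYAAAAoAAAAQAAAAEAAAAABAAQAAAAAAAAIAAATCwAAEwsAABAAAAAAAAAA////ALR3HwAOf/8ALKAsACgn1gC9Z5QAS1aMAMJ34wB/f38AIr28AM++FwDox64AeLv/AIrfmACWmP8A1bDFADMzMzN3d3d3d3d3d3cAAAAAAAAAAAACIiIiIiIiIiIAMzMzM3d3d3d3d3d3dwAAAAAAAAAAAiIiIiIiIiIiIiAzMzMzd3d3d3d3d3d3cAAAAAAAAAIiIiIiIiIiIiIiIDMzMzN3d3d3d3d3d3dwAAAAAAAAIiIiIiIiIiIiIiIgMzMzM3d3d3d3d3d3d3cAAAAAAAIiIiIiIiIiIiIiIiIzMzMzd3d3d3d3d3d3dwAAAAAAIiIiIiIiIiIiIiIiIjMzMzM3d3d3d3d3d3d3cAAAAAIiIiIiIiIiIiIiIiIiMzMzMzN3d3d3d3d3d3dwAAAAAiIiIiIiIiIiIiIiIiIzMzMzMzN3d3d3d3d3d3cAAAAiIiIiIiIiIiIiIiIiIjMzMzMzMzN3d3d3d3d3d3AAAiIiIiIiIiIiIiIiIiIiMzMzMzMzMzd3d3d3d3d3dwACIiIiIiIiIiIiIiIiIiJEREMzMzMzM3d3d3d3d3d3cCIiIiIiIiIiIiIiIiIiIkRERDMzMzMzM3d3d3d3d3d9IiIiIiIiIiIiIiIiIiIhREREQzMzMzMzN3d3d3d3d93dIiIiIiIiIiIiIiERERFERERDMzMzMzMzd3d3d3d93d3SIiIiIiIiIREREREREUREREMzMzMzMzM3d3d3d93d3d3SIiIiIRERERERERERRERERDMzMzMzMzN3d3fd3d3d3d0iIiERERERERERERFEREREMzMzMzMzMz3d3d3d3d3d3dIiEREREREREREREURERERDMzMzMzMzM93d3d3d3d3d3RERERERERERERERREREREQzMzMzMzMz3d3d3d3d3d3dERERERERERERERFERERERDMzMzMzMzM93d3d3d3d3dsREREREREREREREUREREREQzMzMzMzMz3d3d3d3d3duxERERERERERERERRERERERDMzMzMzMzPd3d3d3d3du7ERERERERERERERFEREREREQzMzMzMzM93d3d3d27u7sREREREREREREREURERERERDMzMzMzMz3d3d3bu7u7u7ERERERERERERERREREREREMzMzMzMzPd3d27u7u7u7sRERERERERERERFEREREREQzMzMzMzMz3du7u7u7u7uxEREREREREREREURERERERDMzMzMzMzm7u7u7u7u7u7ERERERERERERERREREREREMzMzMzmZmbu7u7u7u7u7sRERERERERERERFEREREREQzMzOZmZmZu7u7u7u7u7uxERERERERERERZkRERERERDMzmZmZmZmbu7u7u7u7u7ERERERERERZmZmREREREREM5mZmZmZmZm7u7u7u7u7sREREREREWZmZmZEREREREQ5mZmZmZmZmZu7u7u7u7uxEREREREWZmZmZkRERERERJmZmZmZmZmZmbu7u7u7u7ERERERFmZmZmZmREREREREWZmZmZmZmZmZm7u7u7u7sRERERZmZmZmZmZERERERERVmZmZmZmZmZmZu7u7u7uxERZmZmZmZmZmZkRERERERVVZmZmZmZmZmZm7zMzMzMZmZmZmZmZmZmZmRERERERFVVVZmZmZmZmZmczMzMzMxmZmZmZmZmZmZmZERERERFVVVVWZmZmZmZmZzMzMzMzGZmZmZmZmZmZmZkREREREVVVVVVmZmZmZmZnMzMzMzMZmZmZmZmZmZmZmREREREVVVVVVVZmZmZmZmczMzMzMxmZmZmZmZmZmZmZERERERVVVVVVVWZmZmZmZzMzMzMzMZmZmZmZmZmZmZkRERERVVVVVVVVVmZmZmZnMzMzMzMxmZmZmZmZmZmZmRERERVVVVVVVVVWZmZmZmczMzMzMzGZmZmZmZmZmZmZERERVVVVVVVVVVZmZmZmZzMzMzMzMxmZmZmZmZmZmZkRERVVVVVVVVVVVmZmZmZnMzMzMzMzGZmZmZmZmZmZmRFVVVVVVVVVVVVVZmZme7szMzMzMzMxmZmZmZmZmZmZVVVVVVVVVVVVVVa7u7u7u7MzMzMzMiIiIhmYAAAAAAFVVVVVVVVVVVVqqru7u7u7szMzMzMiIiIiIiAAAAAAAVVVVVVVVVVWqqqqu7u7u7u7MzMzMiIiIiIiIAAAAAABVVVVVVVVVqqqqqq7u7u7u7uzMzMiIiIiIiIiAAAAAAFVVVVVVVVqqqqqqqu7u7u7u7MzMiIiIiIiIiIAAAAAAVVVVVVVVqqqqqqqq7u7u7u7uzMiIiIiIiIiIiAAAAABVVVVVVVqqqqqqqqru7u7u7u7oiIiIiIiIiIiIAAAAAFVVVVVVqqqqqqqqqu7u7u7u7viIiIiIiIiIiIgAAAAAVVVVVVqqqqqqqqqqru7u7u7//4iIiIiIiIiIiIAAAABVVVWqqqqqqqqqqqqu7u7u7///+IiIiIiIiIiIgAAAAFVVVaqqqqqqqqqqqq7u7u//////iIiIiIiIiIiIAAAAVVVVWqqqqqqqqqqqqu7u///////4iIiIiIiIiIiAAABVVVVaqqqqqqqqqqqq7/////////+IiIiIiIiIiIAAAFVVVVqqqqqqqqqqqqr///////////iIiIiIiIiIgAAAVVVVWqqqqqqqqqqqqv///////////4iIiIiIiIAAAABVVVVVqqqqqqqqqqqq////////////+IiIiIiIAAAAAFVVVVWqqqqqqqqqqqr/////////////+IiIiIAAAAAA"/>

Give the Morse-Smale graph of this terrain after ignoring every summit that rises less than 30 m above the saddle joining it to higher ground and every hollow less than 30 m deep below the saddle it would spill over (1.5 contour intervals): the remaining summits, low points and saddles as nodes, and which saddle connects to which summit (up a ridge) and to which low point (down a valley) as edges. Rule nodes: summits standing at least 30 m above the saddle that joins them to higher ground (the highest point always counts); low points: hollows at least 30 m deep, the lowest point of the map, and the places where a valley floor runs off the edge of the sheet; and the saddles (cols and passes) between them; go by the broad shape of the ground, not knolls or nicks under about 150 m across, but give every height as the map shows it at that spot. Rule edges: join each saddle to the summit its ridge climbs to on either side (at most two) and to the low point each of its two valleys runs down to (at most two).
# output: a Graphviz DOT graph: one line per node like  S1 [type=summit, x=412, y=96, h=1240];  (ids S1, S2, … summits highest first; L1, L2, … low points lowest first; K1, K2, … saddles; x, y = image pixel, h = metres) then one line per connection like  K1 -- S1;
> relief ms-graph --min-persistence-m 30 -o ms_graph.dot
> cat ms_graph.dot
graph terrain {
  S1 [type=summit, x=227, y=497, h=628];
  S2 [type=summit, x=587, y=352, h=628];
  S3 [type=summit, x=495, y=648, h=616];
  S4 [type=summit, x=488, y=18, h=616];
  S5 [type=summit, x=17, y=363, h=607];
  S6 [type=summit, x=70, y=90, h=599];
  L1 [type=low, x=137, y=320, h=465];
  L2 [type=low, x=440, y=472, h=483];
  L3 [type=low, x=540, y=180, h=487];
  L4 [type=low, x=280, y=58, h=507];
  K1 [type=saddle, x=274, y=383, h=572];
  K2 [type=saddle, x=244, y=182, h=568];
  K3 [type=saddle, x=47, y=193, h=564];
  K4 [type=saddle, x=385, y=117, h=559];
  K5 [type=saddle, x=612, y=53, h=550];
  K6 [type=saddle, x=350, y=535, h=547];
  K7 [type=saddle, x=444, y=298, h=546];
  K8 [type=saddle, x=108, y=468, h=539];
  K9 [type=saddle, x=544, y=514, h=529];
  K1 -- S1;
  K1 -- L1;
  K1 -- L2;
  K2 -- S1;
  K2 -- S6;
  K2 -- L1;
  K2 -- L4;
  K3 -- S5;
  K3 -- S6;
  K3 -- L1;
  K4 -- S1;
  K4 -- S4;
  K4 -- L3;
  K4 -- L4;
  K5 -- S2;
  K5 -- S4;
  K5 -- L3;
  K6 -- S1;
  K6 -- S3;
  K6 -- L1;
  K6 -- L2;
  K7 -- S2;
  K7 -- S1;
  K7 -- L2;
  K7 -- L3;
  K8 -- S1;
  K8 -- S5;
  K8 -- L1;
  K9 -- S2;
  K9 -- S3;
  K9 -- L2;
}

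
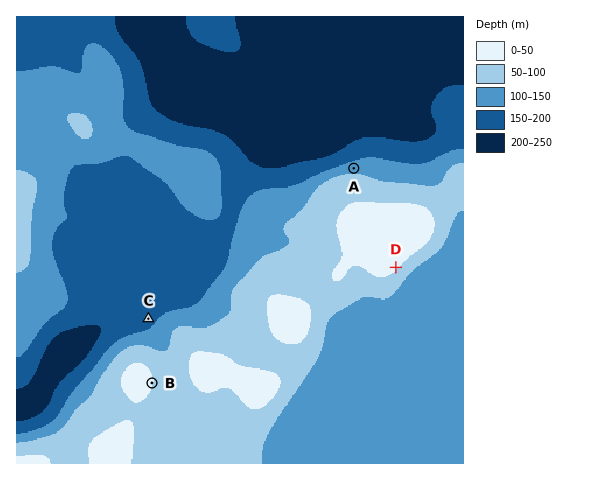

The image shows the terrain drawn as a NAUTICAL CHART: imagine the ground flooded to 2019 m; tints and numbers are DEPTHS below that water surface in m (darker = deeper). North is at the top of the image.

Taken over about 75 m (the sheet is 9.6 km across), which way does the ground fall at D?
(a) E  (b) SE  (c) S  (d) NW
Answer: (b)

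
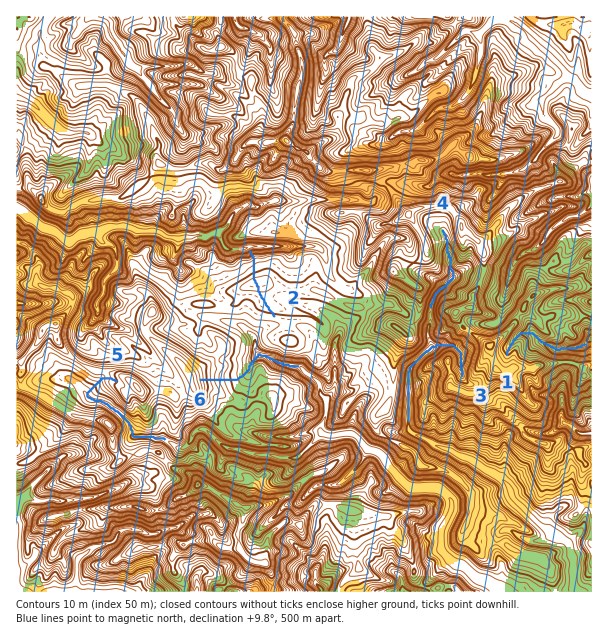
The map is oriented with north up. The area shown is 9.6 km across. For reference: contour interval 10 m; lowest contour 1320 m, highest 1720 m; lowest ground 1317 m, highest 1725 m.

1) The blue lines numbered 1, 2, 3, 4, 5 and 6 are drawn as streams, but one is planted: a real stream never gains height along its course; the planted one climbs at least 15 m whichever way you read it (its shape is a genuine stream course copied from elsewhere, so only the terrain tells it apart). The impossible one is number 2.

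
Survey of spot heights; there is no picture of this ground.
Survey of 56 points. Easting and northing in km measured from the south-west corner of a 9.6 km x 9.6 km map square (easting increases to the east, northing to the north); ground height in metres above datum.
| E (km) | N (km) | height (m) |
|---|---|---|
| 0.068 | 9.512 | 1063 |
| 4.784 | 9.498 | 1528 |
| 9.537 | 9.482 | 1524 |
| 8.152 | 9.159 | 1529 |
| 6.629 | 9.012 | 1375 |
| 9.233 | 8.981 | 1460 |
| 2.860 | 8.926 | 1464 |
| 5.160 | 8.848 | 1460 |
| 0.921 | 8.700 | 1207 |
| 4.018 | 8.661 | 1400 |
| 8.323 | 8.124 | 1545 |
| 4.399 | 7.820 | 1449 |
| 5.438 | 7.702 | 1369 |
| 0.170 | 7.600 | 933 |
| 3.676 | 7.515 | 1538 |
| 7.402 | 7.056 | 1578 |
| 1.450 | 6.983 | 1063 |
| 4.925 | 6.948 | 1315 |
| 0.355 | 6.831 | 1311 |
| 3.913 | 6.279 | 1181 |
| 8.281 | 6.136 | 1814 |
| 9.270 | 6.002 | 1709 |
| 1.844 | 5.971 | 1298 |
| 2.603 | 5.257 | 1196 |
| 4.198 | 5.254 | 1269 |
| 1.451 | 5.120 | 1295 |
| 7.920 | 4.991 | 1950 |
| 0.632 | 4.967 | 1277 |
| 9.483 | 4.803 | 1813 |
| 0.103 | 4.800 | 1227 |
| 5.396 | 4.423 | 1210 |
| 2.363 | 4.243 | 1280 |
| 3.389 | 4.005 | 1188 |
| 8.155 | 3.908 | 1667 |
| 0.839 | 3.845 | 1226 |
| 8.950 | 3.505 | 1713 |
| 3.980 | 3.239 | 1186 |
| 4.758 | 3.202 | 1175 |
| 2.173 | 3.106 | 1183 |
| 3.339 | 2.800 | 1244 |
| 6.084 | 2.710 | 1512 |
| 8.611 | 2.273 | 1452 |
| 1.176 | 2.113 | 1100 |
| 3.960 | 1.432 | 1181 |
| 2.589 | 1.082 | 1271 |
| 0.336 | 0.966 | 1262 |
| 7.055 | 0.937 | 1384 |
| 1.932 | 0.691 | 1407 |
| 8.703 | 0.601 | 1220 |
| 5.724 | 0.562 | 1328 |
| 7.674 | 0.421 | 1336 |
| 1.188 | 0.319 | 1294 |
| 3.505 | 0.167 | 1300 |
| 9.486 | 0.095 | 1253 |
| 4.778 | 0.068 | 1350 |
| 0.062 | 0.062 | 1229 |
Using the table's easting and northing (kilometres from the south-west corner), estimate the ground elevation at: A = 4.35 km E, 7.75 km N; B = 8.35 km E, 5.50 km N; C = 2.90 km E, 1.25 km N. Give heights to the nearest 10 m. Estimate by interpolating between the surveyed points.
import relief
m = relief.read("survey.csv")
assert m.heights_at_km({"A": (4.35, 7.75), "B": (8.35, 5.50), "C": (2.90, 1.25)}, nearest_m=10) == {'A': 1400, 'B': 1780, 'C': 1230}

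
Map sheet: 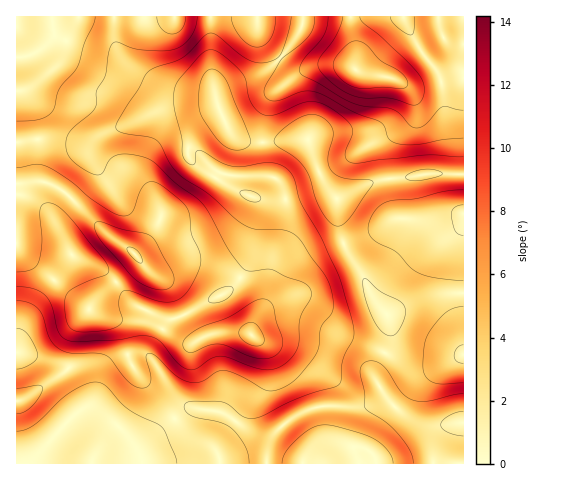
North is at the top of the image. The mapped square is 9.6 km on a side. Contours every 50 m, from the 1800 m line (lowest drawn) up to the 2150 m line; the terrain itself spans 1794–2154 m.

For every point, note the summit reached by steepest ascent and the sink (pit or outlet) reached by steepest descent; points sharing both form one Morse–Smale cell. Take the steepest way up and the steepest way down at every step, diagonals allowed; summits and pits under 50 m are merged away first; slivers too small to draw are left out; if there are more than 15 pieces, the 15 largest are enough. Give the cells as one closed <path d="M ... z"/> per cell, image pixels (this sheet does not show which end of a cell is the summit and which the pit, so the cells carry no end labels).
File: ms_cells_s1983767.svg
<path d="M216 104l-37 2-18 3-76 33-56-2-13 3 0 320 447 1 0-41-19 3-17 0-8-3-21-13-15-18-8 10-12 5-40-1-14 3-16 8-23 18-15-3-35-20-31-5-7-4-8-8-24-39 1-8 17-28 12-3 47-25 12-12 13-25 7-42-3-14 25 1 39-10 11 3-14-25-10-28-33 2-26 0-9-2-11-10z"/><path d="M325 190l-44 10-16 0-8-2 2 15-7 42-13 25-12 12-47 25-12 3-4 6-13 22-1 8 24 39 8 8 15 6 23 3 35 20 15 3 23-18 16-8 14-3 40 1 12-5 7-7-8-21 13-25 3-12-2-21-17-22-7-17-16-22-8-20-3-36z"/><path d="M463 16l-159 0-6 18-15 21-16 15-47 20-4 5 2 11 10 24 11 10 9 2 59-2 16 40 13 18 46-19 22-1 24-4 35 1z"/><path d="M113 16l-97 1 1 125 12-2 56 2 76-33 56-6-1-7-5-3-32-2-13-4-39-23-12-19z"/><path d="M451 174l-23 0-24 4-22 1-15 5-30 15 1 23 6 23 20 32 7 17 17 21 38-18 38-5 0-117z"/><path d="M463 292l-37 5-39 18 3 22-3 12-12 21-1 7 12 20 12 13 25 14 21 2 20-3z"/><path d="M210 16l-95 0 0 29 12 19 25 16 21 10 38 3 4 2-4-26z"/><path d="M302 16l-91 0 0 53 3 23 2 2 4-4 9-5 24-8 19-11 11-11 15-21 5-12z"/>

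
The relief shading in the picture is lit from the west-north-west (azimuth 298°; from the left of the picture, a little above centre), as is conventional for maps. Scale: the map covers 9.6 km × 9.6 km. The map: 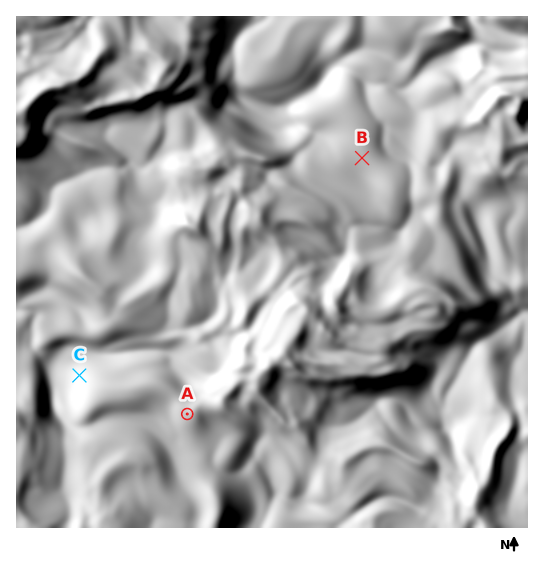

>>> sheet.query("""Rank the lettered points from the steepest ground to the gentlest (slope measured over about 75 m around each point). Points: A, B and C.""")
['C', 'A', 'B']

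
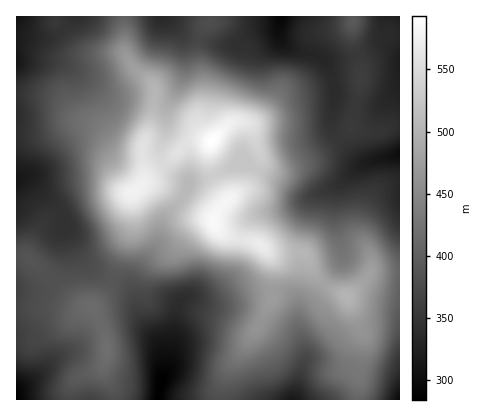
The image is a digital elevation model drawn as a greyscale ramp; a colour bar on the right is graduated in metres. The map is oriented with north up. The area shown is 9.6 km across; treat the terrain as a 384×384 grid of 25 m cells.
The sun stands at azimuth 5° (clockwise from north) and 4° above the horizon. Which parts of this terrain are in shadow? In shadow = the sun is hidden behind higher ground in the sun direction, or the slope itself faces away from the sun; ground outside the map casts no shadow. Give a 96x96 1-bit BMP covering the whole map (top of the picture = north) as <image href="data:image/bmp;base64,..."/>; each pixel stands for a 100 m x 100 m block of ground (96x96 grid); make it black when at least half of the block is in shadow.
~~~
<image width="96" height="96" href="data:image/bmp;base64,Qk2+BAAAAAAAAD4AAAAoAAAAYAAAAGAAAAABAAEAAAAAAIAEAAATCwAAEwsAAAIAAAAAAAAA////AAAAAAAAAAAAAAAAA/g/wAAAAAAAAAAAD/w/wADAABgAAAAAD/w/wADgABgAAAAAH/w/wADwAAAAAAAAD/wfwADwAAAAAAAAAPwAAAD4AAAAAAAAAAAAAAD4AAAAAAAAIAAAAAD4AAAAAAAAMAAAAAD4AAAAADwAeAAAAAAAAAAAAH4AOABwAAAAAAAAAP8APAB8AAAAAAAAAP+AHAD8AAAAAAAAAf/ADAD8AAAAAAAAB//gAAD8AAAAAAAAH//gAAD4AAAAAAAAH//wAAD4AAAAAAAAP//4AADwAAAAAAAAf//8AADwYAAAAAAAf//+AADgcAAAAAAAf///gAAA8AAAAAAMH///4AAA8AAAAAA+H///+AAA4AAAAAA+P////AAAgAAAAAB/P////gAAAAAAAAD//////wAAAAAAAAD//////8AAAAAAAAH///////AAAAAAAAP///////wAAAAAAAP///////wAAAAAAAf///////wAAAAAAAf///////gAAAAAAAf///////AAAAAAAA///////+AAAAAAAA//x////4AAAAAAAA//wP///wAAAAAAAA//4H///gAAAAAAAB//4H//+AAAAAAAAB//4P//4AAAAAAAAD//8P/8AAAAAAAAAD//8f/gAAAAAAAAAH//8f/AAAAAAAAAAH//+f8AAAAAAAAAAP//+H4AAAAAAAAAAP//+AAAAAAAAAAAAP//+AAAAAAAAAAAAP///AAAAAAAAAAAAP///AAAAAAAAAAAAP///gAAAAAAAAAAAA/x/gAAAAAAAAAAAAOA/gAAAAQAAAAAAAAAPAAAAA8AAAAAAAAAAAAAAA+AAAAAAAAAAAAAAB/AAAAAAAAAAAIAAAfgAAAAAAAAAA+AAABgAAAAAAAAAP/AAAAAAAAAAAAAAP/gAAAAAAAAAAAAAP/gAAAAAAAAAAAAAP/wAAAAAAAAAAAAAB/wAAAAAAAAAAAAAA/wAAAAAHwAAAAAAAPgAAAAAP8AAAAAAAABAAAAAH8AAAAAAAADgAAAAA8AAAAAAAADwAAAAAEAAAAAAAADwAAAAAAAAAAAAAABwAAAAAAAAAAAAAAAAAAAAAAAAAAAAAAAAAAAAAAAAAAAAAAAAAAAAAAAAAAAAAAAAAAAAAAAAAAAAAAAAAAAAAAAAAAAAAAAAAAAAAAAAAAAAAAAAAAAAAAAAAAAAAAAAAAAAAAAAAAAAAAAAAAAAAAAAAAAAAAAAAAAAAAAAAAAAAAAAAAAAAAAAAAAAAAAAAAAAAAAAAAAAAAAAAAAAAAAAAAAAAAAAAAAAAAAAAAAAAAAAAAAAAAAAAAAAAAAAAAAAAAAAAAAAAAAAAAAAAAAAAAAAAAAAAAAAAAAAAAAAAAAAAAAAAAAAAAAAAAAAAAAAAAAAAAAAAAAAAAAAAAAAAAAAAAAAAAAAAAAAAAAAAAAAAAAAAAAAAAAAAAAAAAAAAAAAAAAAAAAAAAAAAAAAAAAAAAAAAAAAAAAAAAAAAAAAAAAAAAAAAAAAAAAAAAAAAA="/>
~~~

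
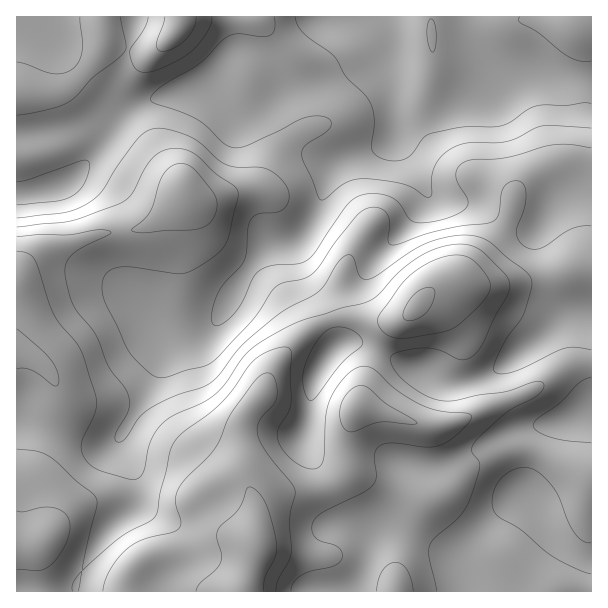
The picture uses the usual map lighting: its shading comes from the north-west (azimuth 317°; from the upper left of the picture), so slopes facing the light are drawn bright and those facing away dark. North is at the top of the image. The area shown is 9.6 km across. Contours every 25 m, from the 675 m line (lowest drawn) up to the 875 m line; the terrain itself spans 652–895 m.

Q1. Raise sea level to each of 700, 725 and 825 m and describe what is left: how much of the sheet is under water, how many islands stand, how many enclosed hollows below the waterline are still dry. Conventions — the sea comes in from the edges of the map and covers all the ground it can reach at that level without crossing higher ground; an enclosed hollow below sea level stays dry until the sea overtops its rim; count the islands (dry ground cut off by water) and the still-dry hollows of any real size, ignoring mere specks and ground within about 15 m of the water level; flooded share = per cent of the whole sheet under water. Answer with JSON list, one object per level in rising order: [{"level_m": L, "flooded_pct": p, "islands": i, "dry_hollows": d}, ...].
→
[{"level_m": 700, "flooded_pct": 16, "islands": 0, "dry_hollows": 0}, {"level_m": 725, "flooded_pct": 28, "islands": 0, "dry_hollows": 0}, {"level_m": 825, "flooded_pct": 82, "islands": 1, "dry_hollows": 0}]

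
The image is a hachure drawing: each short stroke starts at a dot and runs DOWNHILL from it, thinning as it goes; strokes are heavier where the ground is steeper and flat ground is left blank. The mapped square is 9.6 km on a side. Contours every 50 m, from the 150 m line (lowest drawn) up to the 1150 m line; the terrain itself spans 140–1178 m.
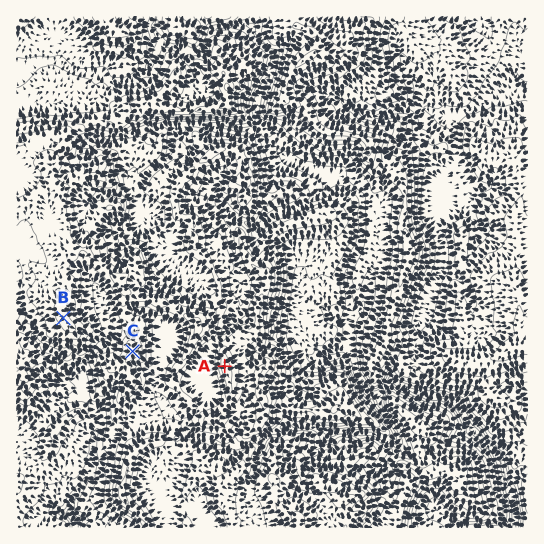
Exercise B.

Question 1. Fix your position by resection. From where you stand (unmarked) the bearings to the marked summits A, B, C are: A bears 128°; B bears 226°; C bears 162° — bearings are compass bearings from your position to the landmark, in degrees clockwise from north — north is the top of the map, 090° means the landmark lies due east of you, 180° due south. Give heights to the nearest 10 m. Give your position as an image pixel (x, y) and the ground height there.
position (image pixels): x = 108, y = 275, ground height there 1090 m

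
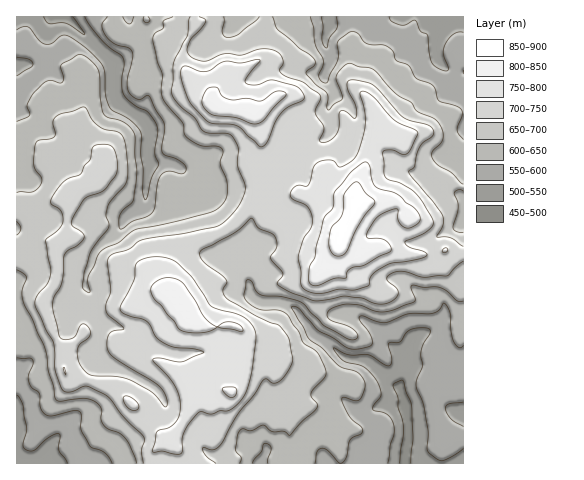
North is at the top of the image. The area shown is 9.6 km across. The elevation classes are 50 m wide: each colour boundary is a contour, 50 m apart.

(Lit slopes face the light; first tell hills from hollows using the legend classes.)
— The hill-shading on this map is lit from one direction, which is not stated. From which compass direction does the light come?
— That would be N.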